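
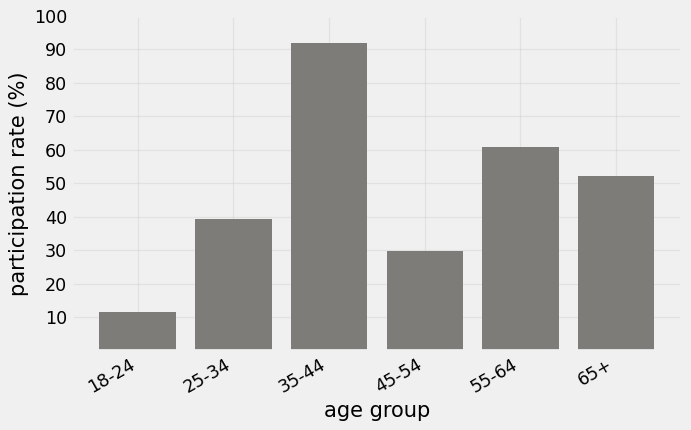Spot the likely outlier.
35-44

35-44 ≈ 90; the rest sit between ≈ 10 and ≈ 60.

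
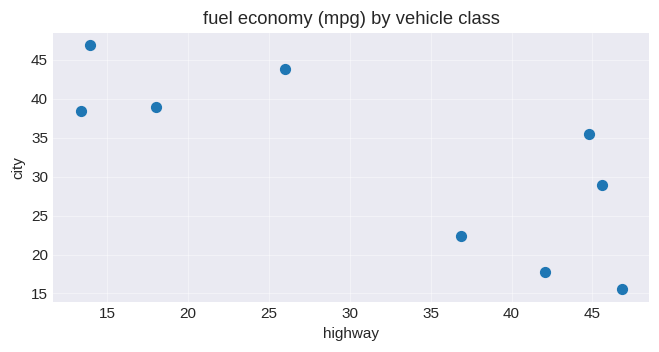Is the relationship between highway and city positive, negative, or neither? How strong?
Points are negatively correlated; strong (|r| ≈ 0.8).

negative, strong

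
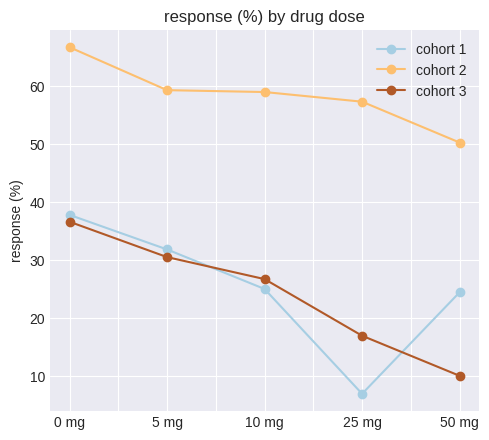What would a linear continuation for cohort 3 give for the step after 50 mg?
Last three: 25, 15, 10 → slope ≈ -7.5/step → next ≈ 2.5.

≈ 2.5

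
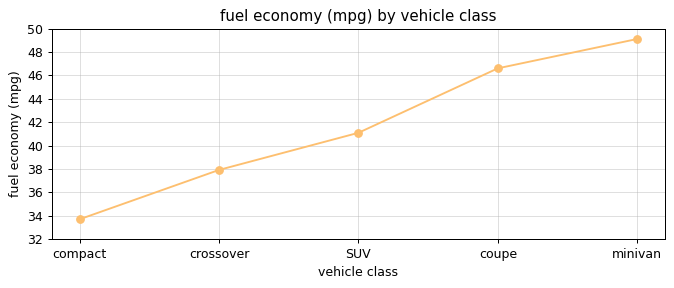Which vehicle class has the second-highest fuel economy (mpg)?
coupe

Top 3: minivan ≈ 50, coupe ≈ 46, SUV ≈ 42.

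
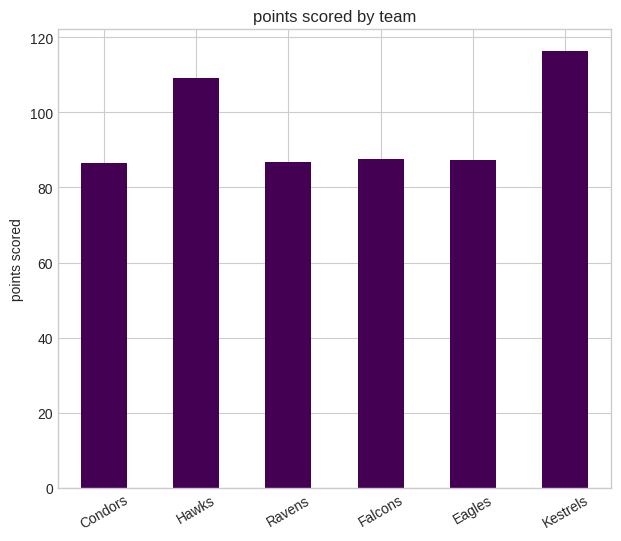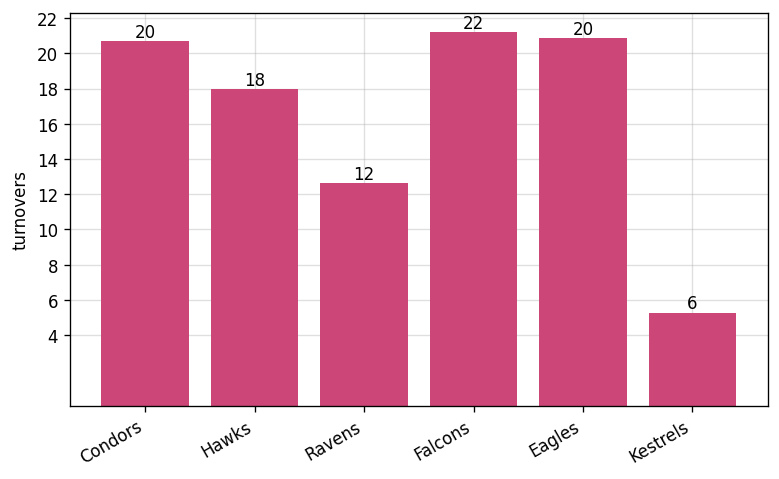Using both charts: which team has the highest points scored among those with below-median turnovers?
Kestrels

Chart 2 median turnovers ≈ 20; below-median teams: Hawks, Ravens, Kestrels. Among those, Kestrels has the highest points scored (≈ 120).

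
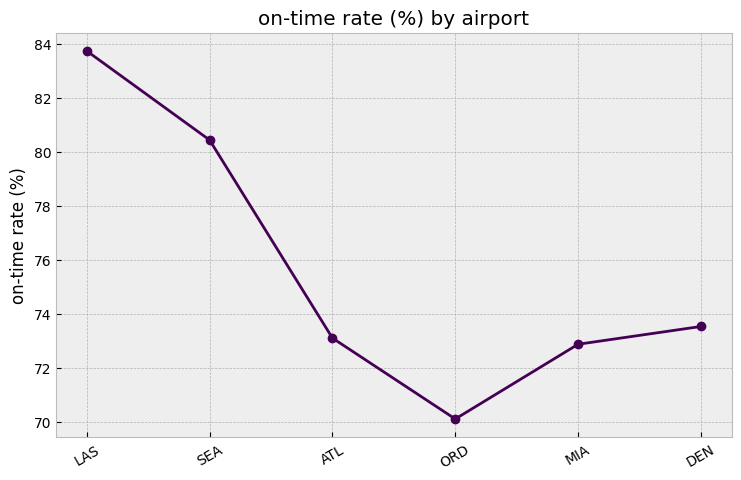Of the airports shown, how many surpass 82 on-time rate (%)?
1

Above 82: LAS.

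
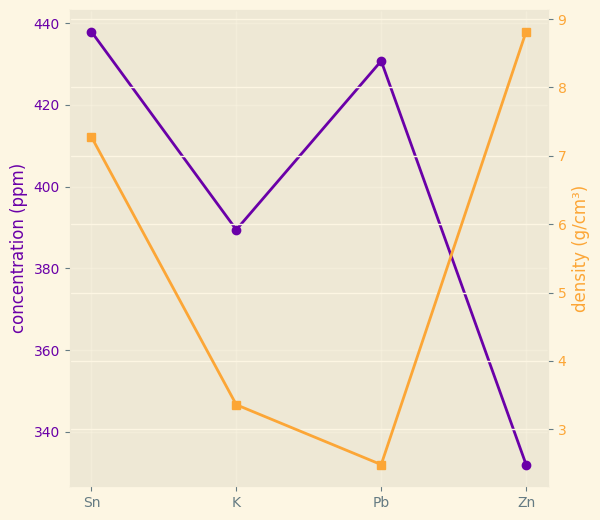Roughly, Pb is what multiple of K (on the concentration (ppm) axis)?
Pb ≈ 430, K ≈ 390; 430/390 ≈ 1.1.

≈ 1.1×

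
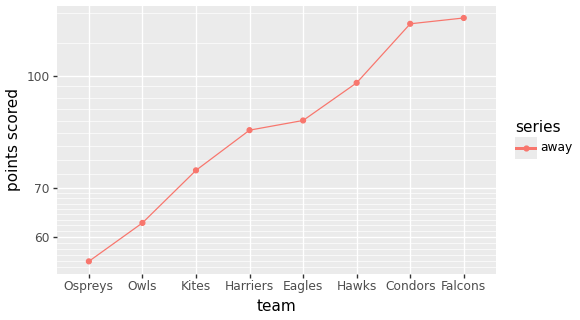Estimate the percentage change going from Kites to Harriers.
Kites ≈ 70, Harriers ≈ 80; (80 − 70) / 70 ≈ +14.3%.

≈ +14.3%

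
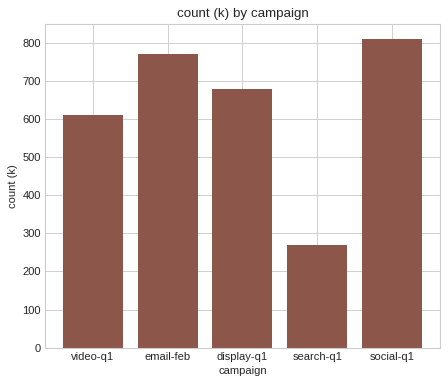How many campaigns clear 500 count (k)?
Above 500: video-q1, email-feb, display-q1, social-q1.

4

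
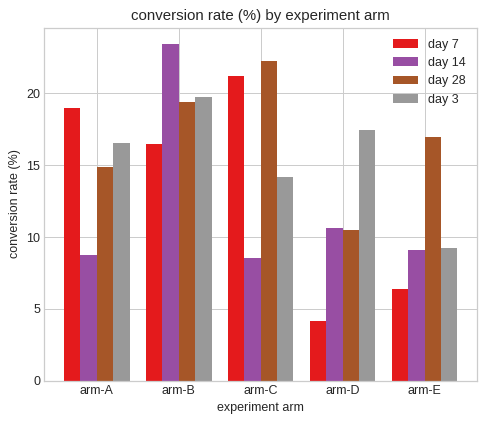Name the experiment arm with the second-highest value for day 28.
arm-B

Top 3 for day 28: arm-C ≈ 22, arm-B ≈ 20, arm-E ≈ 16.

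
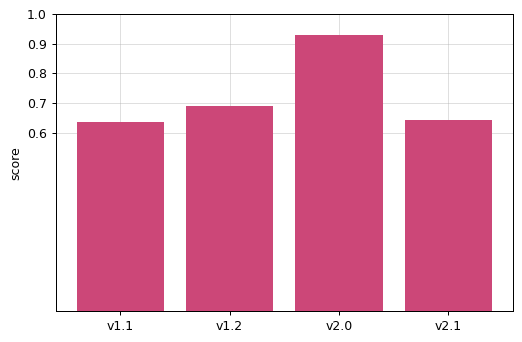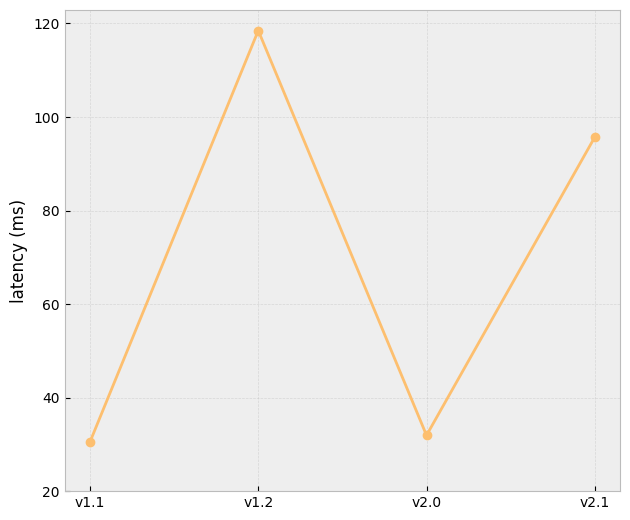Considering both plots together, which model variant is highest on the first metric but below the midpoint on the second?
v2.0

Chart 2 median latency (ms) ≈ 60; below-median model variants: v1.1, v2.0. Among those, v2.0 has the highest score (≈ 0.9).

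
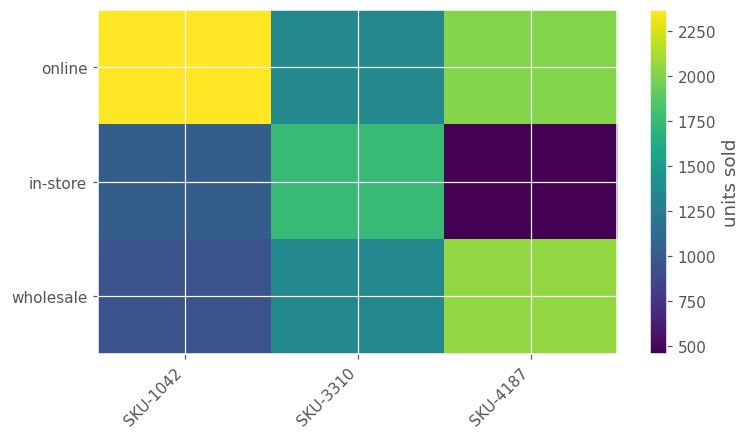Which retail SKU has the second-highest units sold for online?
SKU-4187

Top 3 for online: SKU-1042 ≈ 2400, SKU-4187 ≈ 2000, SKU-3310 ≈ 1400.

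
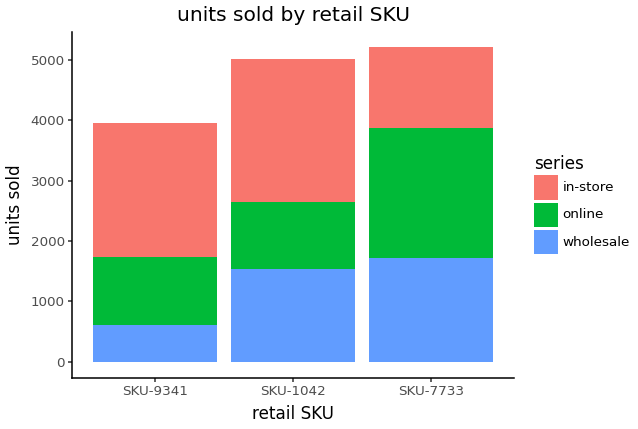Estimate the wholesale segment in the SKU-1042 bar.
≈ 1500

wholesale top ≈ 1500, bottom ≈ 0; segment ≈ 1500.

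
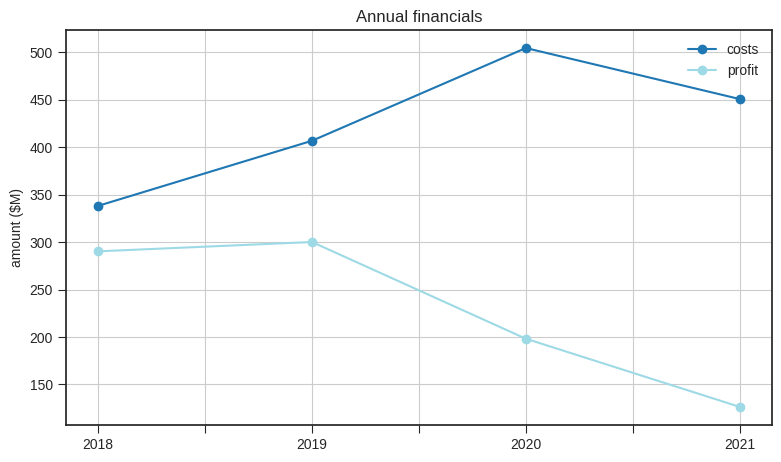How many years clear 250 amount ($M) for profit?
Above 250: 2018, 2019.

2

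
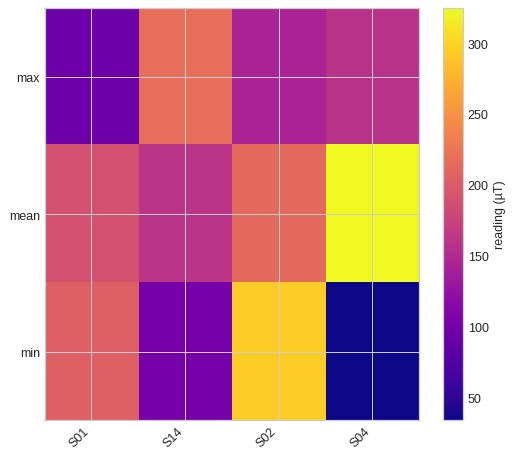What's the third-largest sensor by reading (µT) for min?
Top 4 for min: S02 ≈ 300, S01 ≈ 200, S14 ≈ 100, S04 ≈ 25.

S14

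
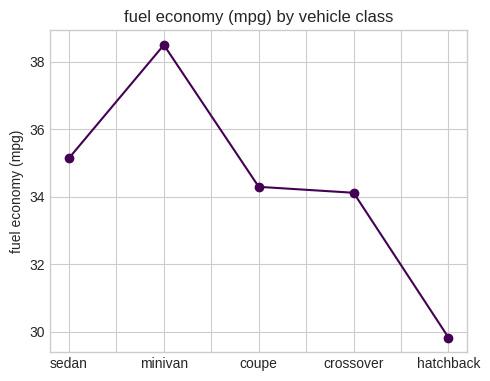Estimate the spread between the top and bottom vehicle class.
Max minivan ≈ 38, min hatchback ≈ 30; range ≈ 8.

≈ 8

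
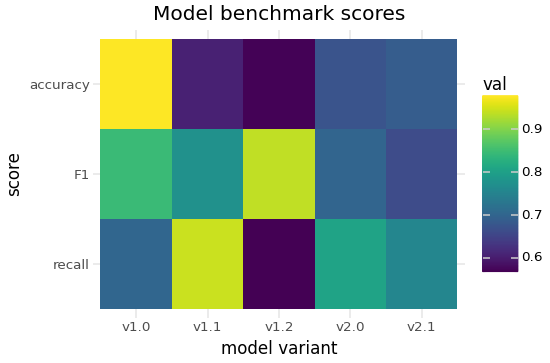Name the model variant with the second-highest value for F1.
Top 3 for F1: v1.2 ≈ 0.95, v1.0 ≈ 0.85, v1.1 ≈ 0.75.

v1.0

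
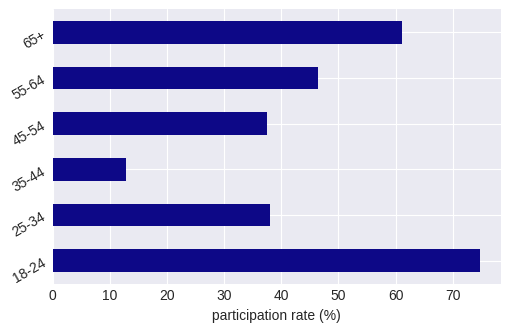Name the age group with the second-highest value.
Top 3: 18-24 ≈ 70, 65+ ≈ 60, 55-64 ≈ 50.

65+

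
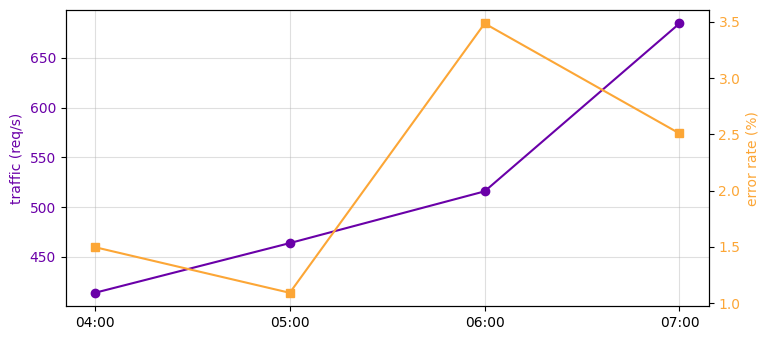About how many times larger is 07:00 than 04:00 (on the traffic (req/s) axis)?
≈ 1.59×

07:00 ≈ 675, 04:00 ≈ 425; 675/425 ≈ 1.59.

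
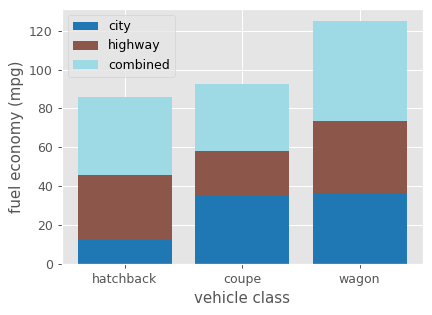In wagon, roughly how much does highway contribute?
≈ 40

highway top ≈ 80, bottom ≈ 40; segment ≈ 40.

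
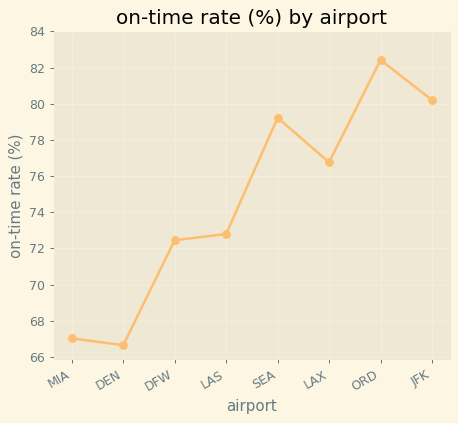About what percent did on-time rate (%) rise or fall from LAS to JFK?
≈ +11.1%

LAS ≈ 72, JFK ≈ 80; (80 − 72) / 72 ≈ +11.1%.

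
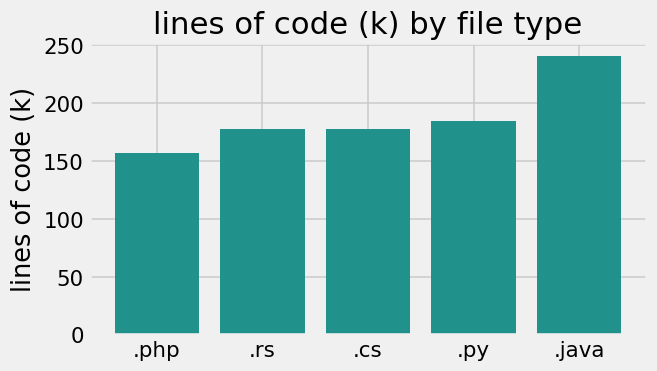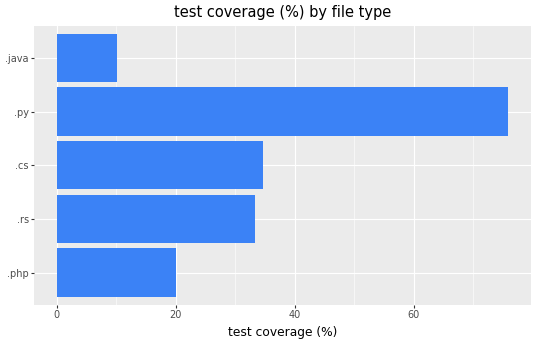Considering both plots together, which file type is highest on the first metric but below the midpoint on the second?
Chart 2 median test coverage (%) ≈ 30; below-median file types: .php, .java. Among those, .java has the highest lines of code (k) (≈ 250).

.java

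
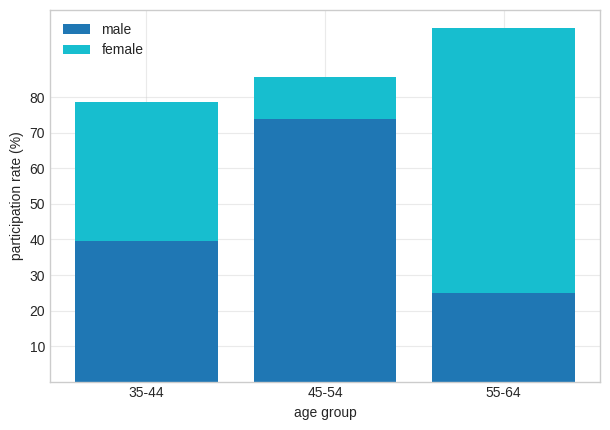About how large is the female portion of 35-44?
≈ 40

female top ≈ 80, bottom ≈ 40; segment ≈ 40.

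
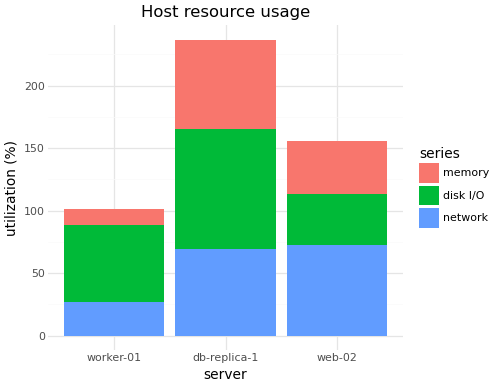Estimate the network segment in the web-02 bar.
≈ 80

network top ≈ 80, bottom ≈ 0; segment ≈ 80.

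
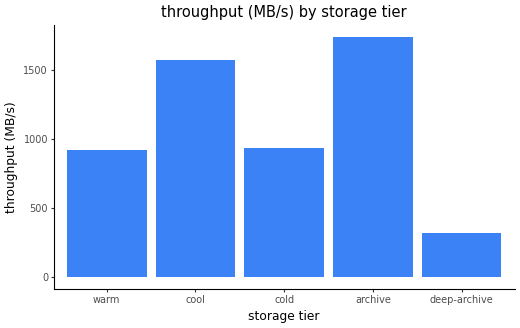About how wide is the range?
Max archive ≈ 1800, min deep-archive ≈ 400; range ≈ 1400.

≈ 1400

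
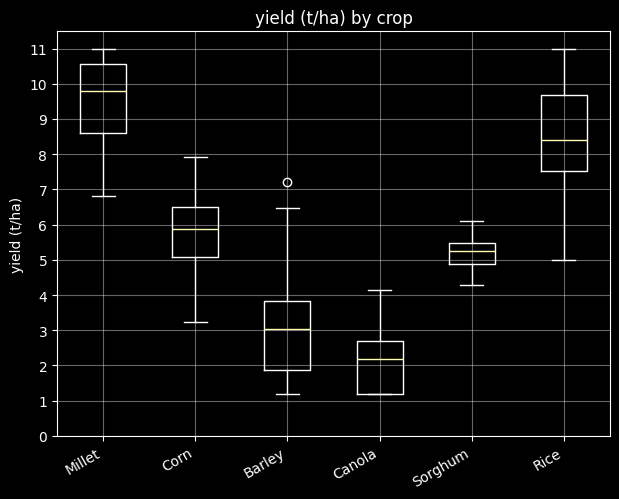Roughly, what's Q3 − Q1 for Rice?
Q3 ≈ 10, Q1 ≈ 8; IQR ≈ 2.

≈ 2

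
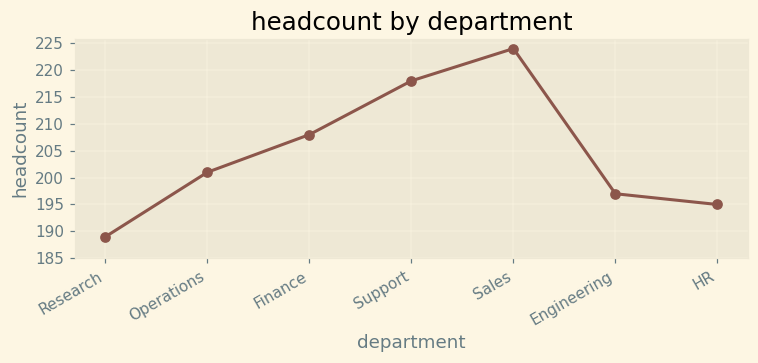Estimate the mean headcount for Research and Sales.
≈ 208

(190 + 225) / 2 ≈ 208.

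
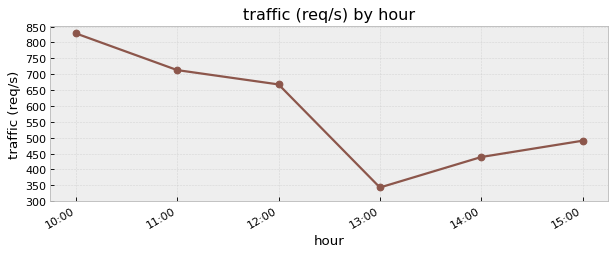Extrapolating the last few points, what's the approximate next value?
Last three: 350, 450, 500 → slope ≈ 75/step → next ≈ 575.

≈ 575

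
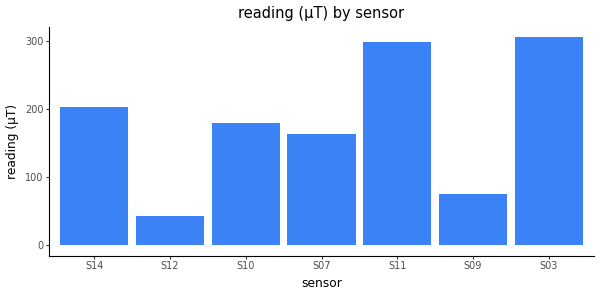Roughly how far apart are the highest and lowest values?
Max S03 ≈ 300, min S12 ≈ 50; range ≈ 250.

≈ 250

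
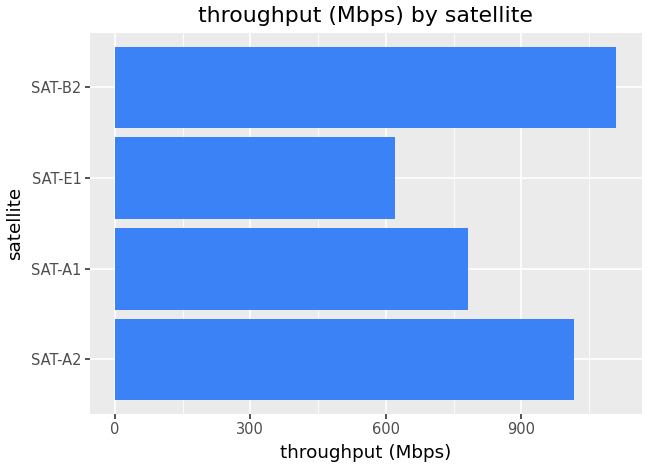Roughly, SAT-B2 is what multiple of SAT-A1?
≈ 1.38×

SAT-B2 ≈ 1100, SAT-A1 ≈ 800; 1100/800 ≈ 1.38.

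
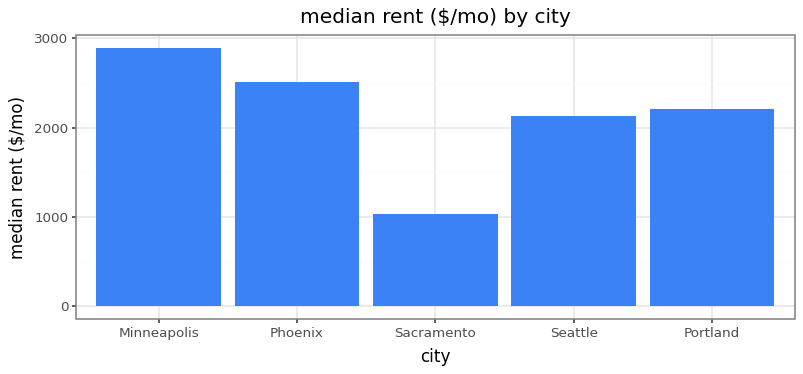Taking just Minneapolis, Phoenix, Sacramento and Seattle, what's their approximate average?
≈ 2125

(3000 + 2500 + 1000 + 2000) / 4 ≈ 2125.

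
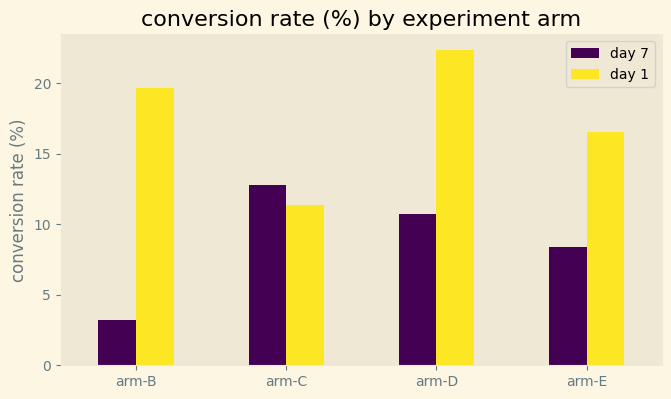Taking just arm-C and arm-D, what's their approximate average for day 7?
(12 + 10) / 2 ≈ 11.

≈ 11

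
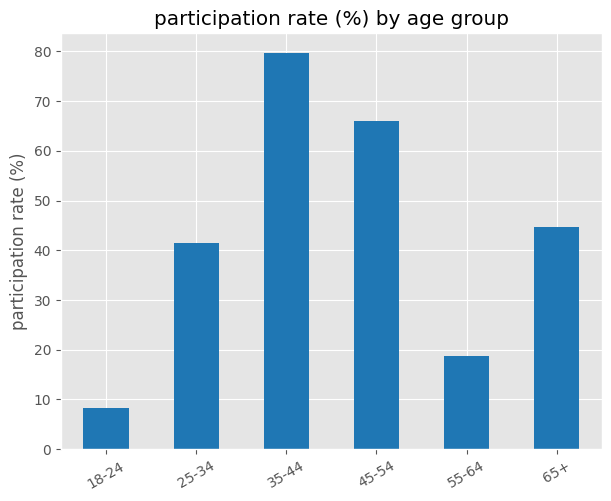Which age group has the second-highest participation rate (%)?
45-54

Top 3: 35-44 ≈ 80, 45-54 ≈ 70, 65+ ≈ 40.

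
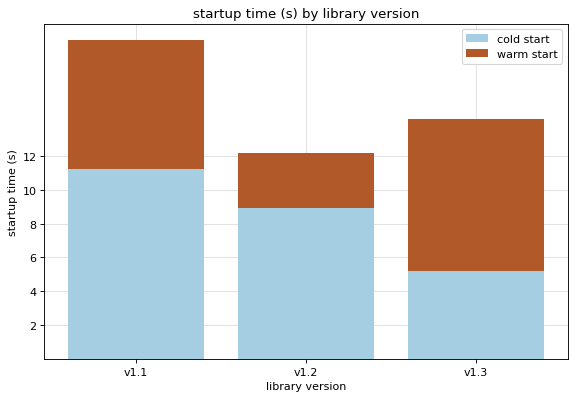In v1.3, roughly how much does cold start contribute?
≈ 6

cold start top ≈ 6, bottom ≈ 0; segment ≈ 6.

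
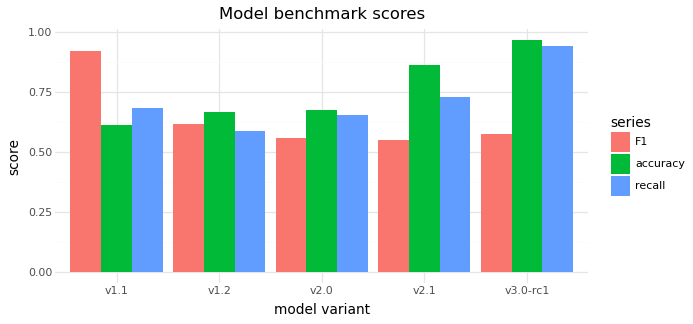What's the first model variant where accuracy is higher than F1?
v1.2

v1.1: accuracy ≈ 0.6 vs F1 ≈ 0.9 (not yet); v1.2: accuracy ≈ 0.7 vs F1 ≈ 0.6 (first crossover).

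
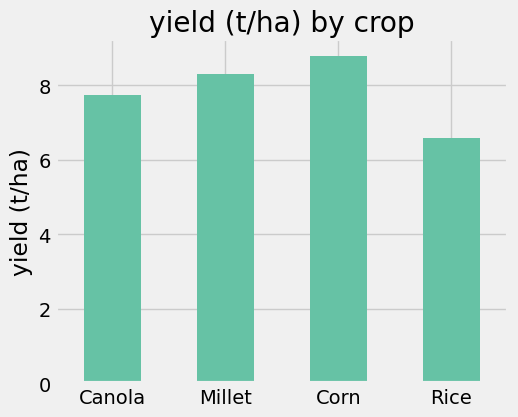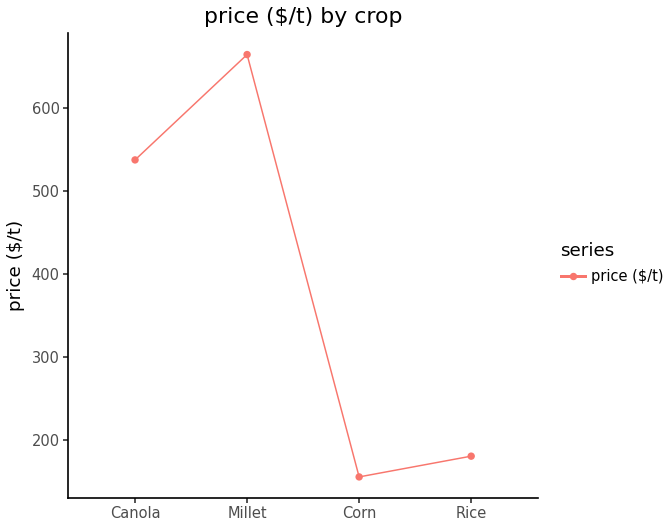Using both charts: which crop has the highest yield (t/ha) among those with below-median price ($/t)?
Corn

Chart 2 median price ($/t) ≈ 400; below-median crops: Corn, Rice. Among those, Corn has the highest yield (t/ha) (≈ 9).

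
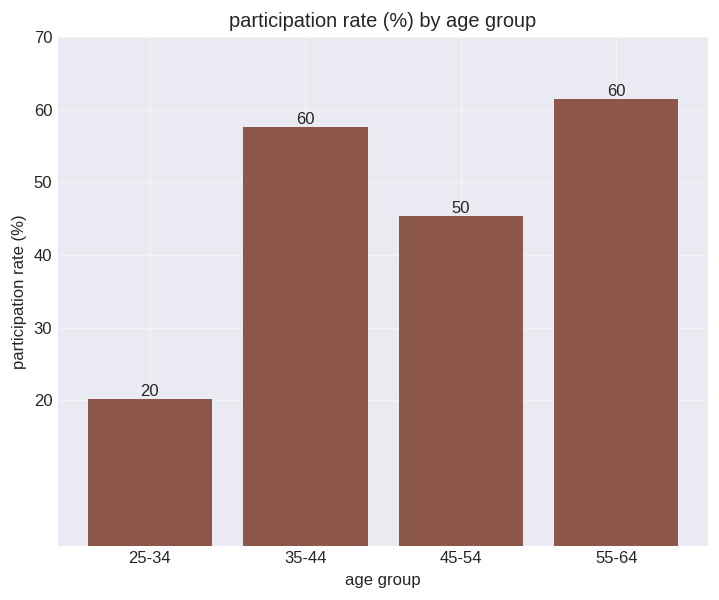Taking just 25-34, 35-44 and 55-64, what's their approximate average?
≈ 47

(20 + 60 + 60) / 3 ≈ 47.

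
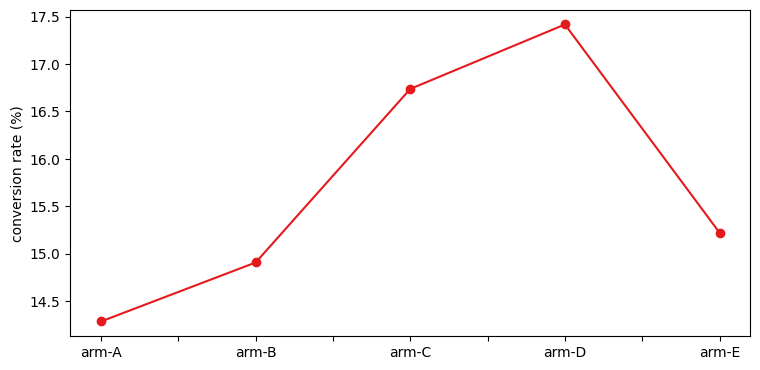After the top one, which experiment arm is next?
Top 3: arm-D ≈ 17.5, arm-C ≈ 16.5, arm-E ≈ 15.0.

arm-C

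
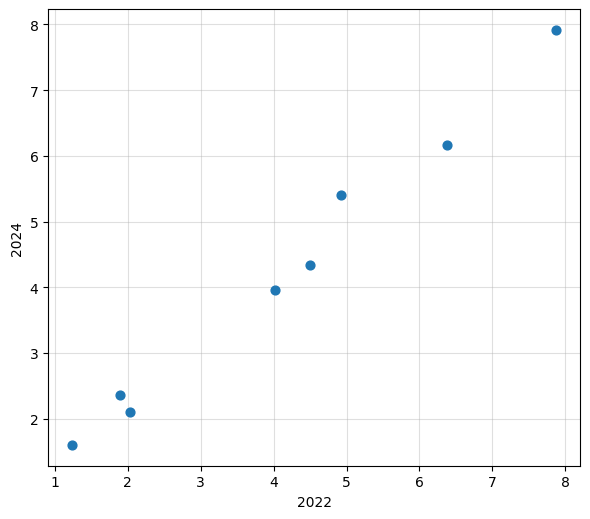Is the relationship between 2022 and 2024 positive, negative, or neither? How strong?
Points are positively correlated; strong (|r| ≈ 1.0).

positive, strong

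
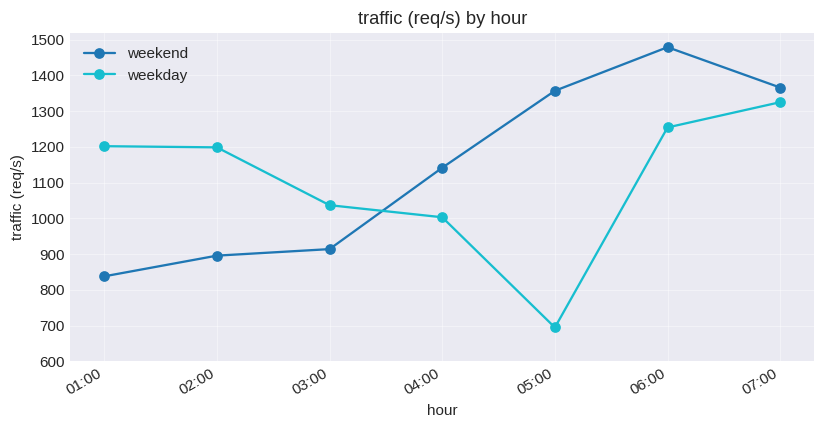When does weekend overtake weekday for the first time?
03:00: weekend ≈ 900 vs weekday ≈ 1000 (not yet); 04:00: weekend ≈ 1100 vs weekday ≈ 1000 (first crossover).

04:00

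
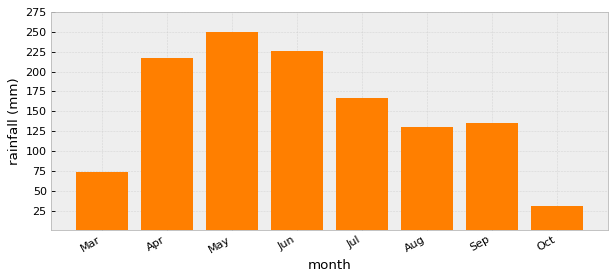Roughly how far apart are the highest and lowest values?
≈ 225

Max May ≈ 250, min Oct ≈ 25; range ≈ 225.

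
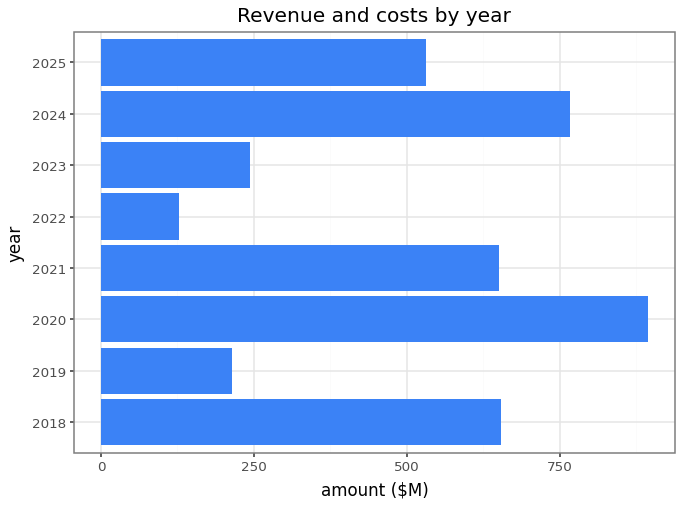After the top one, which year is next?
Top 3: 2020 ≈ 900, 2024 ≈ 800, 2018 ≈ 700.

2024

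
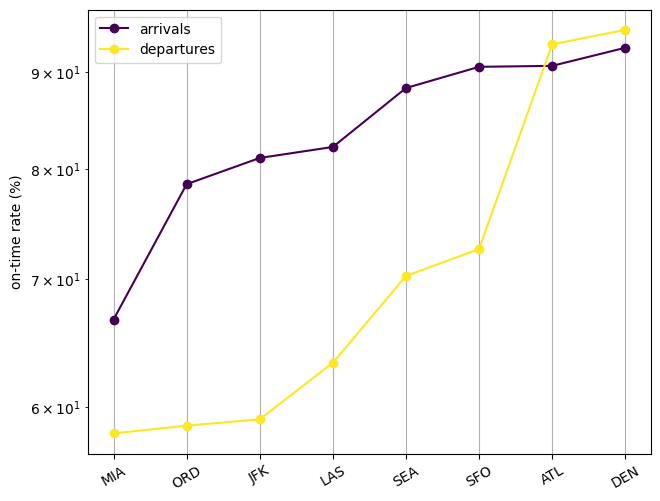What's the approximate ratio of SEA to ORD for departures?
≈ 1.17×

SEA ≈ 70, ORD ≈ 60; 70/60 ≈ 1.17.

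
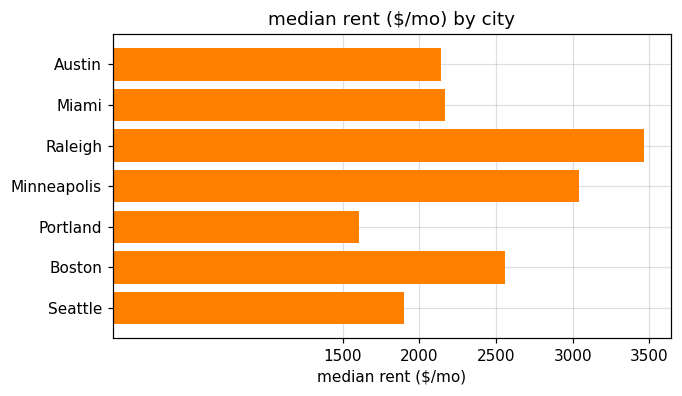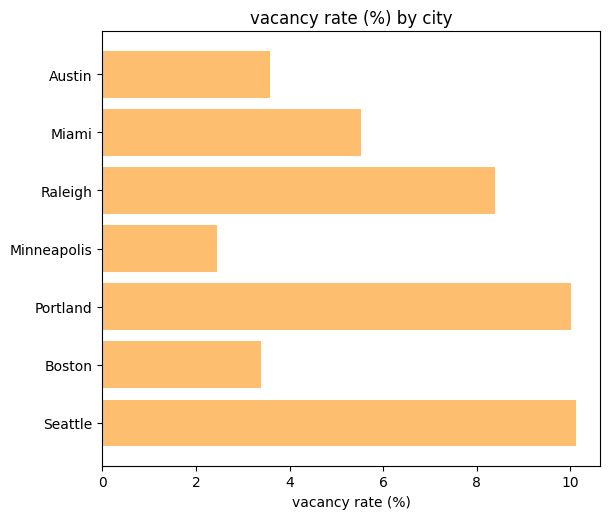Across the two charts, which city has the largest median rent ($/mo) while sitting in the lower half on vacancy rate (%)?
Chart 2 median vacancy rate (%) ≈ 6; below-median cities: Austin, Minneapolis, Boston. Among those, Minneapolis has the highest median rent ($/mo) (≈ 3000).

Minneapolis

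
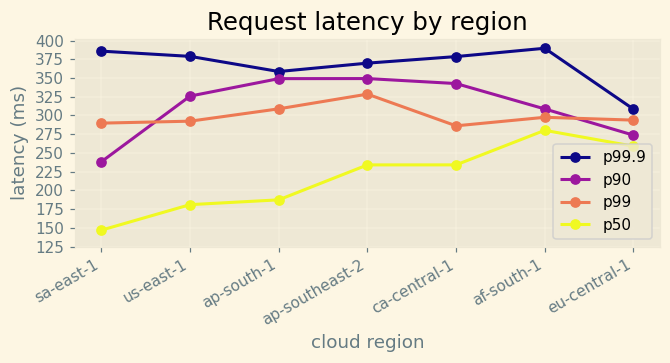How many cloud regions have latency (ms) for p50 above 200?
4

Above 200: ap-southeast-2, ca-central-1, af-south-1, eu-central-1.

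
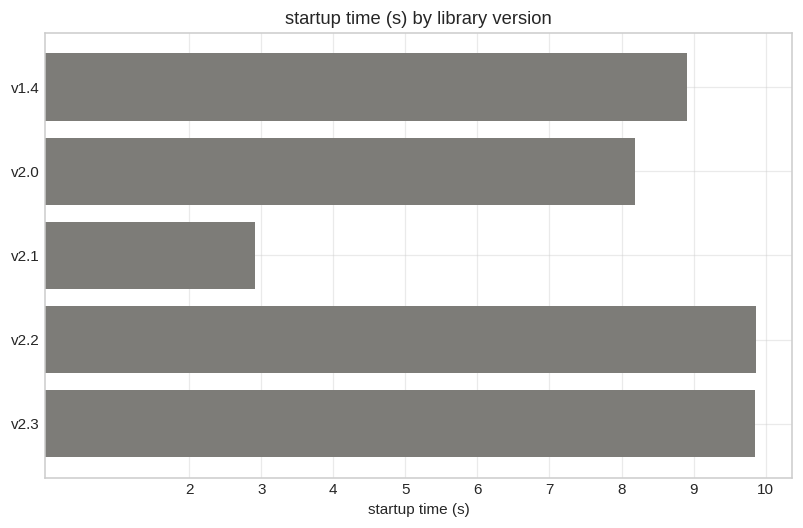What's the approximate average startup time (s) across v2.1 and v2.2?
≈ 6

(3 + 10) / 2 ≈ 6.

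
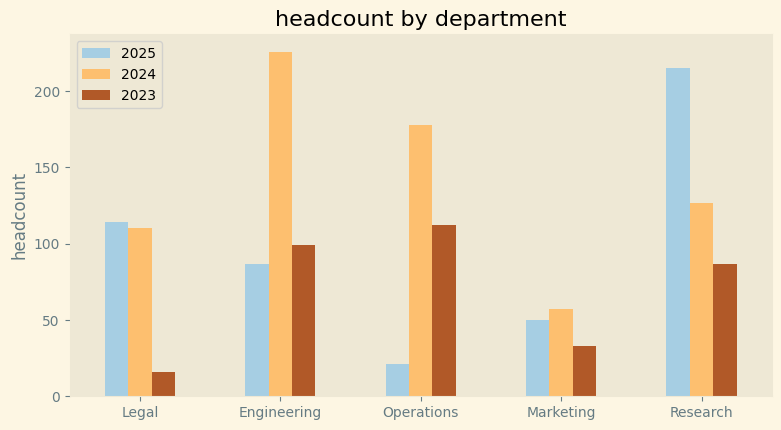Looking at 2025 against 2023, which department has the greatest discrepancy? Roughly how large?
Research: 2025 ≈ 220, 2023 ≈ 80 → gap ≈ 140. Next-largest (Legal) is only ≈ 100.

Research, ≈ 140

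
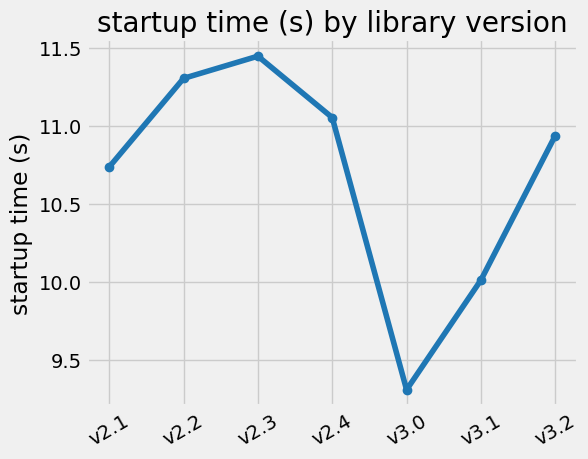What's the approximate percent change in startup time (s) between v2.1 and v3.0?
v2.1 ≈ 10.8, v3.0 ≈ 9.4; (9.4 − 10.8) / 10.8 ≈ -13%.

≈ -13%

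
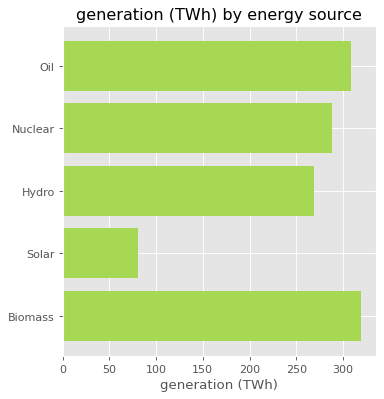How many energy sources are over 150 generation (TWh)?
4

Above 150: Oil, Nuclear, Hydro, Biomass.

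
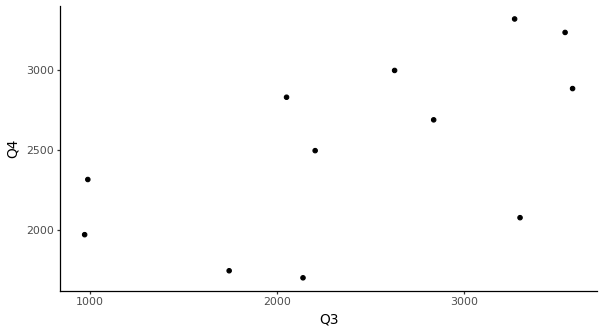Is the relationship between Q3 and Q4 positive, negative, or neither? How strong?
positive, moderate

Points are positively correlated; moderate (|r| ≈ 0.6).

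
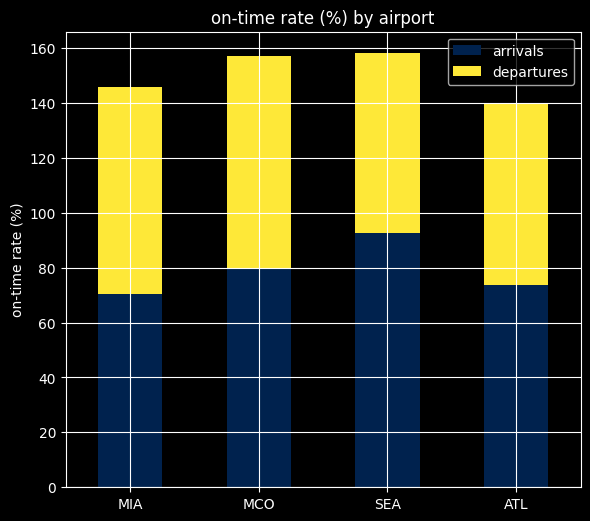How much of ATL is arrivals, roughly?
≈ 80

arrivals top ≈ 80, bottom ≈ 0; segment ≈ 80.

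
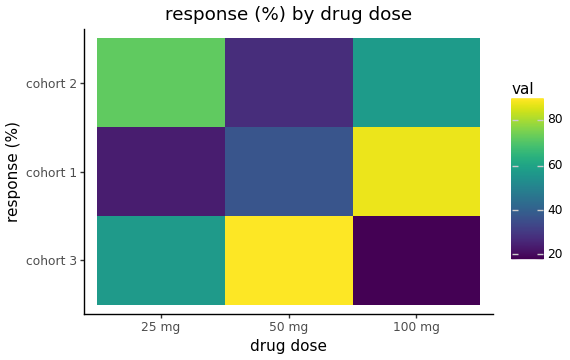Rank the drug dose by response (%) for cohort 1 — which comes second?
Top 3 for cohort 1: 100 mg ≈ 90, 50 mg ≈ 40, 25 mg ≈ 20.

50 mg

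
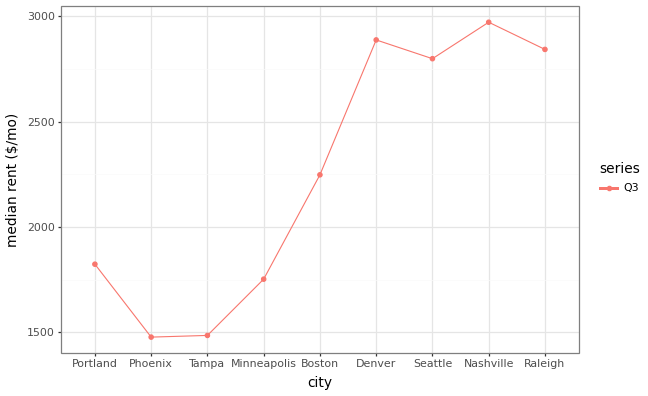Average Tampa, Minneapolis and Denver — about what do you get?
≈ 2000

(1400 + 1800 + 2800) / 3 ≈ 2000.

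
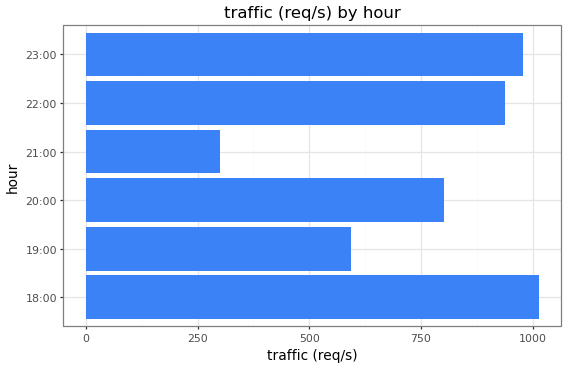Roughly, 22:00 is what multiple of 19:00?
22:00 ≈ 900, 19:00 ≈ 600; 900/600 ≈ 1.5.

≈ 1.5×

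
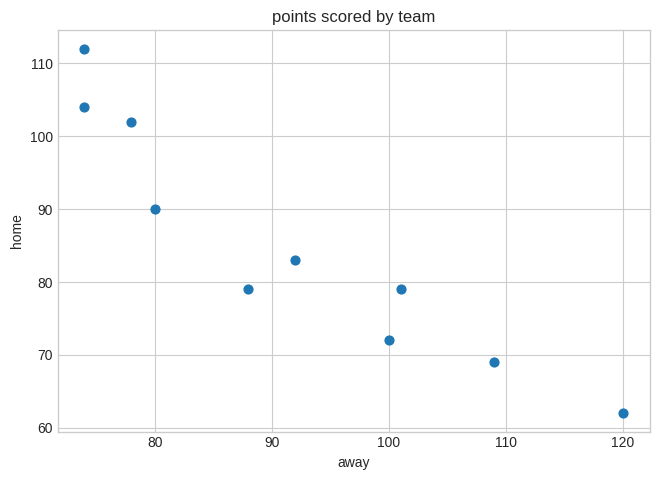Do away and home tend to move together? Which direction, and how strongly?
negative, strong

Points are negatively correlated; strong (|r| ≈ 0.9).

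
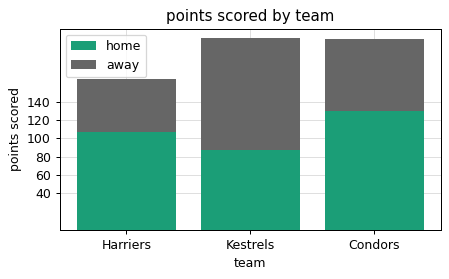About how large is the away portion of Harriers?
away top ≈ 160, bottom ≈ 100; segment ≈ 60.

≈ 60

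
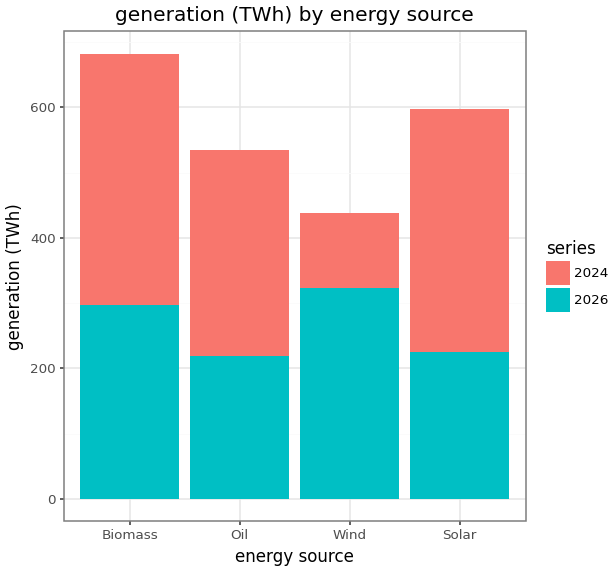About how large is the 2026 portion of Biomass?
≈ 300

2026 top ≈ 300, bottom ≈ 0; segment ≈ 300.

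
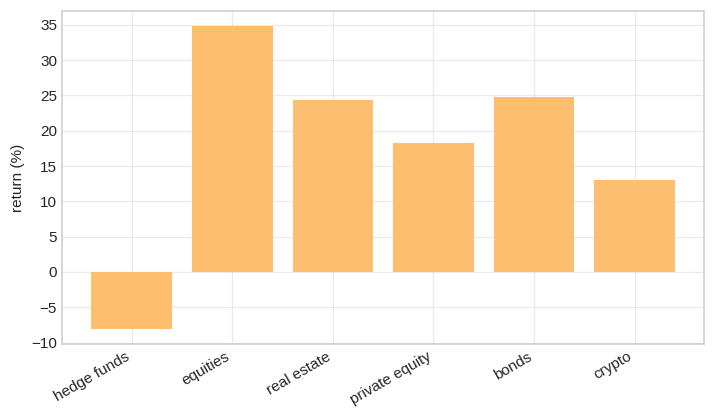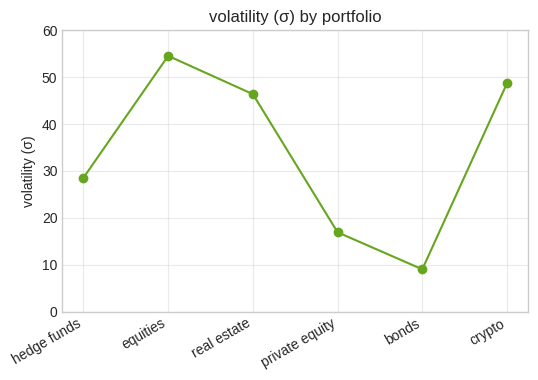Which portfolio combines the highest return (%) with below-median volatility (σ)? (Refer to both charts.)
bonds

Chart 2 median volatility (σ) ≈ 40; below-median portfolios: hedge funds, private equity, bonds. Among those, bonds has the highest return (%) (≈ 25).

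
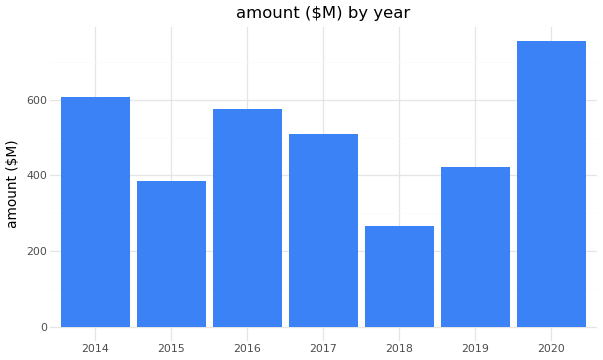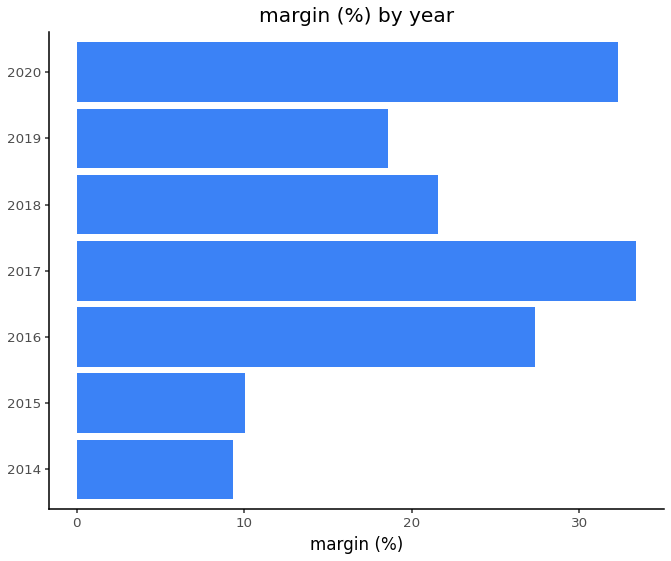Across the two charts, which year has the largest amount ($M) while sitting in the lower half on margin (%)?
2014

Chart 2 median margin (%) ≈ 20; below-median years: 2014, 2015, 2019. Among those, 2014 has the highest amount ($M) (≈ 600).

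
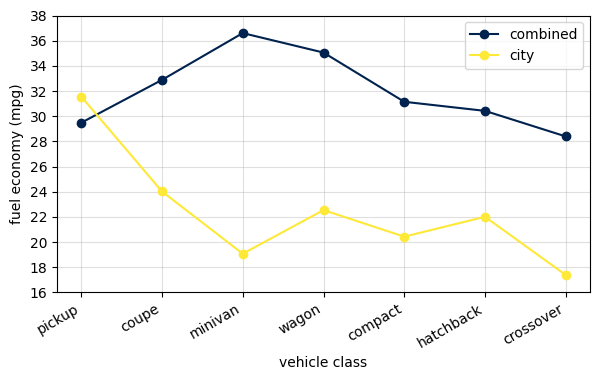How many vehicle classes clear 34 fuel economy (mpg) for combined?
Above 34: minivan, wagon.

2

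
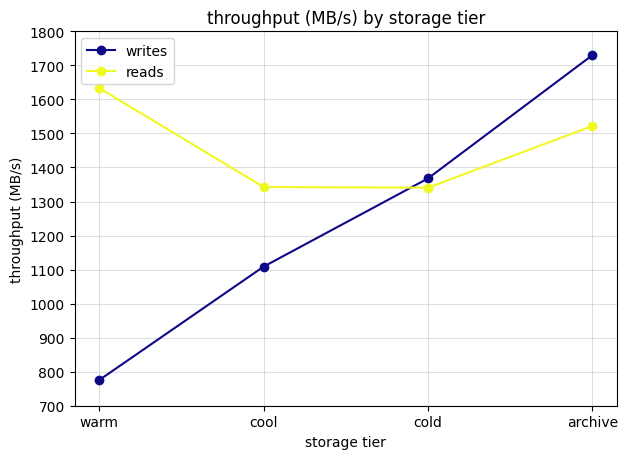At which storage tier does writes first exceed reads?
cool: writes ≈ 1100 vs reads ≈ 1300 (not yet); cold: writes ≈ 1400 vs reads ≈ 1300 (first crossover).

cold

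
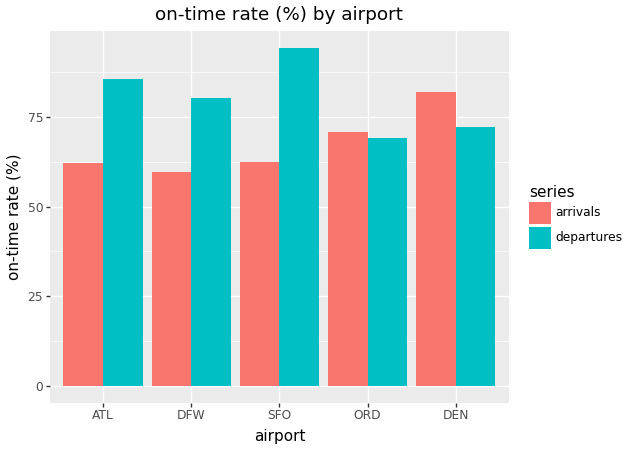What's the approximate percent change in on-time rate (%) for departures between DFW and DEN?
DFW ≈ 80, DEN ≈ 70; (70 − 80) / 80 ≈ -12.5%.

≈ -12.5%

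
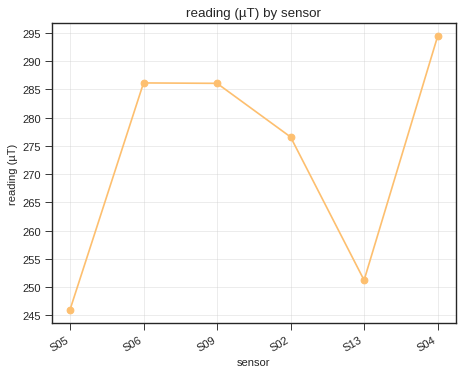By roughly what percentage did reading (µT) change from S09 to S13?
≈ -12.3%

S09 ≈ 285, S13 ≈ 250; (250 − 285) / 285 ≈ -12.3%.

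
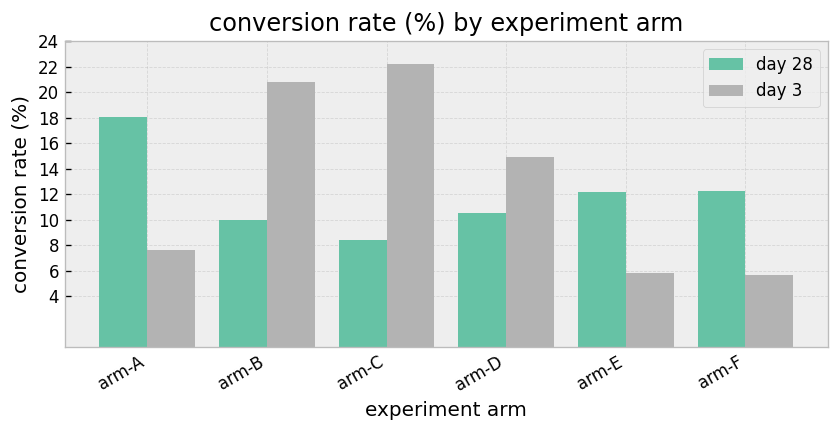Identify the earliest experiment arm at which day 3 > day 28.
arm-B

arm-A: day 3 ≈ 8 vs day 28 ≈ 18 (not yet); arm-B: day 3 ≈ 20 vs day 28 ≈ 10 (first crossover).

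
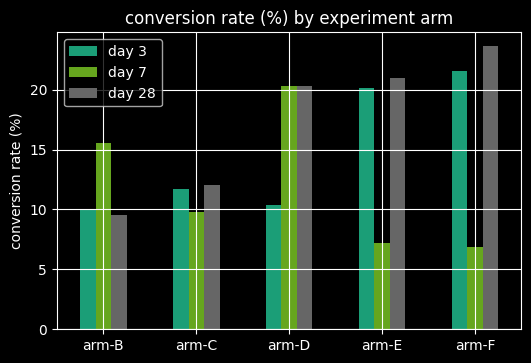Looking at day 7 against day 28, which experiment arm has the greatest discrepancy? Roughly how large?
arm-F: day 7 ≈ 6, day 28 ≈ 24 → gap ≈ 18. Next-largest (arm-E) is only ≈ 12.

arm-F, ≈ 18 %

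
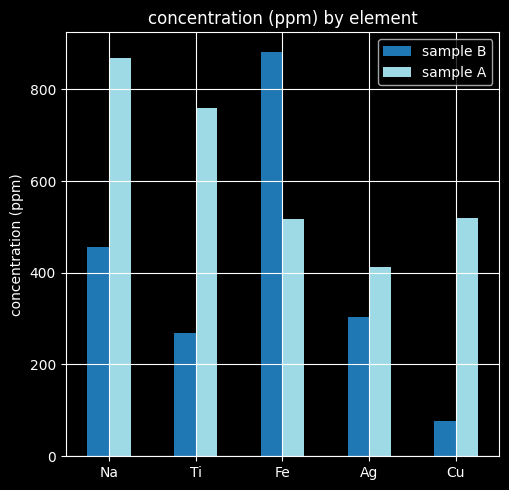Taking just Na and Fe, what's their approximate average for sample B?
≈ 700

(500 + 900) / 2 ≈ 700.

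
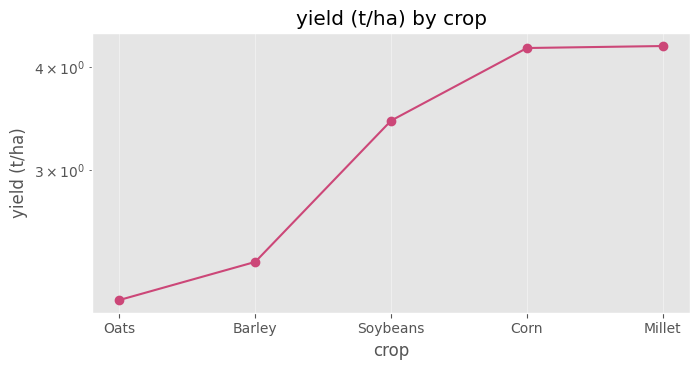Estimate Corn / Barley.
≈ 1.75×

Corn ≈ 4.2, Barley ≈ 2.4; 4.2/2.4 ≈ 1.75.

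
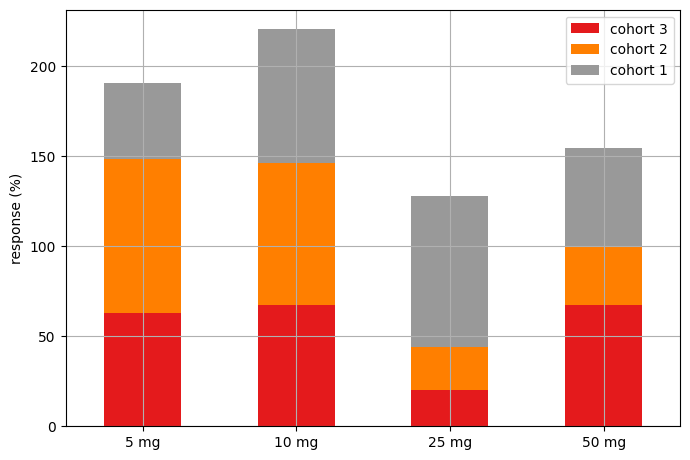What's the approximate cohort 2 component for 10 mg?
≈ 80

cohort 2 top ≈ 140, bottom ≈ 60; segment ≈ 80.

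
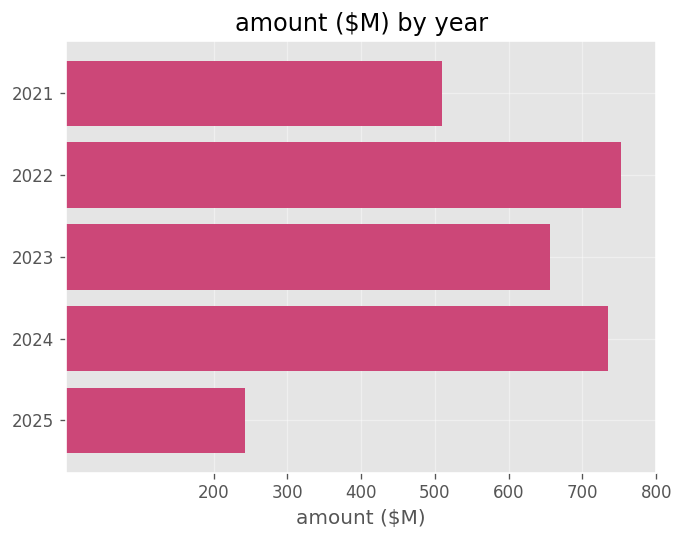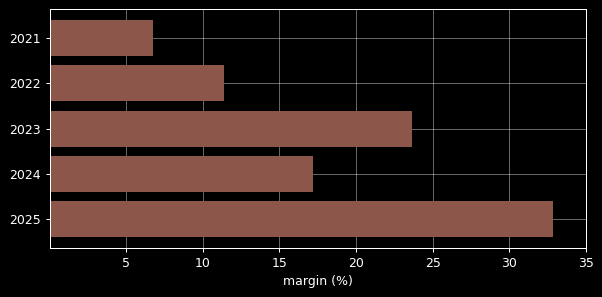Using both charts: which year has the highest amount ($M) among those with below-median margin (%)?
2022

Chart 2 median margin (%) ≈ 15; below-median years: 2021, 2022. Among those, 2022 has the highest amount ($M) (≈ 800).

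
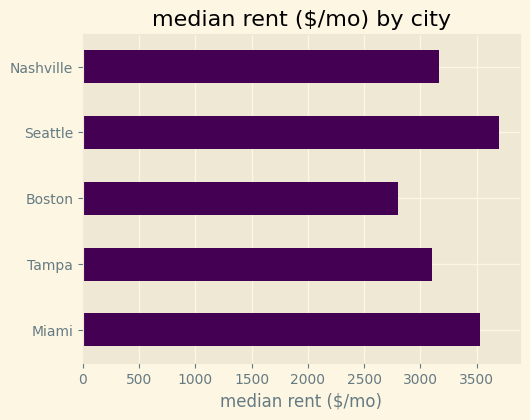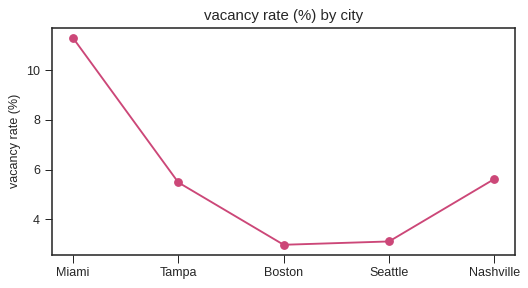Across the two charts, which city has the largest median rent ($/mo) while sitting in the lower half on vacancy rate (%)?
Chart 2 median vacancy rate (%) ≈ 6; below-median cities: Boston, Seattle. Among those, Seattle has the highest median rent ($/mo) (≈ 3500).

Seattle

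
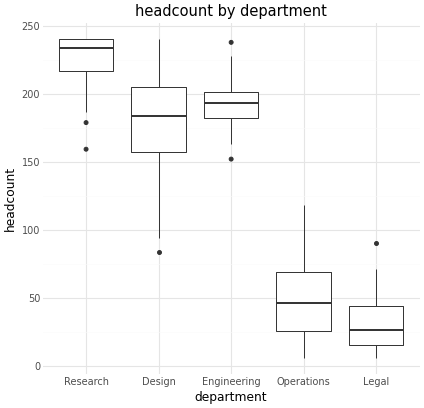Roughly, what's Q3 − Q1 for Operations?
≈ 40

Q3 ≈ 60, Q1 ≈ 20; IQR ≈ 40.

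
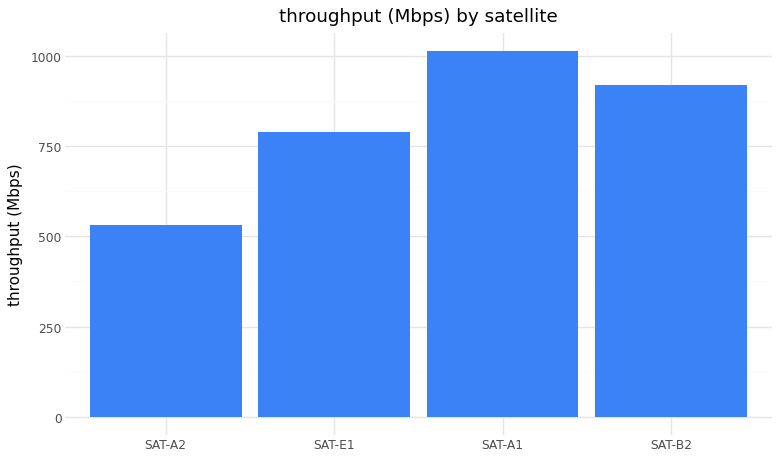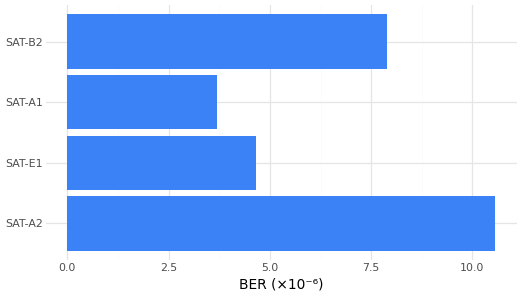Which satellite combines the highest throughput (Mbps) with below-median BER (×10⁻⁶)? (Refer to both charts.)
SAT-A1

Chart 2 median BER (×10⁻⁶) ≈ 6; below-median satellites: SAT-E1, SAT-A1. Among those, SAT-A1 has the highest throughput (Mbps) (≈ 1000).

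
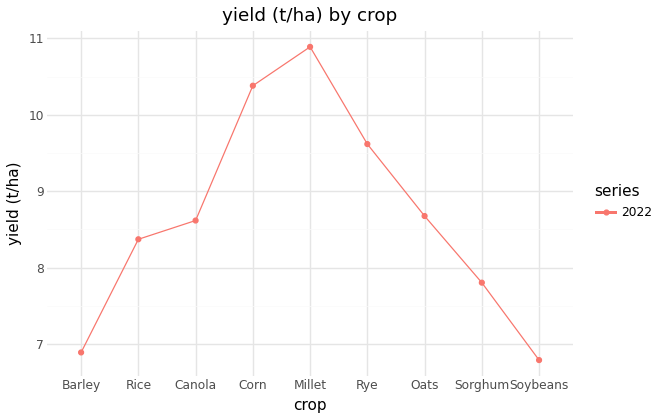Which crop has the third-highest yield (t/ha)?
Top 4: Millet ≈ 11.0, Corn ≈ 10.5, Rye ≈ 9.5, Oats ≈ 8.5.

Rye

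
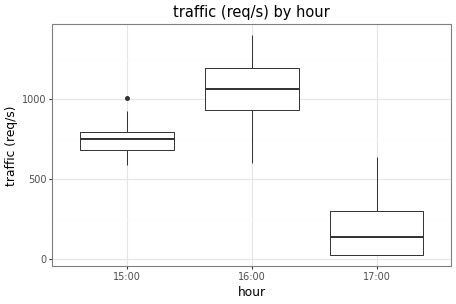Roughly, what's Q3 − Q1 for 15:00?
Q3 ≈ 800, Q1 ≈ 700; IQR ≈ 100.

≈ 100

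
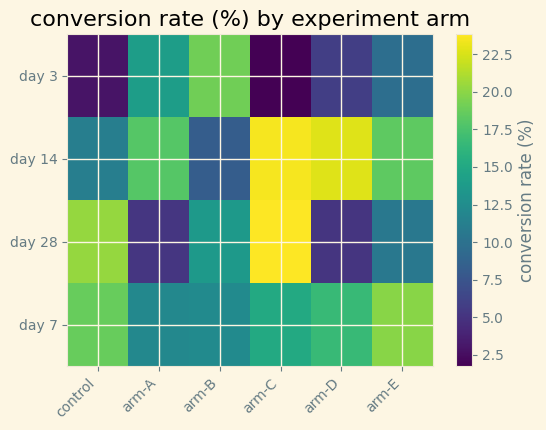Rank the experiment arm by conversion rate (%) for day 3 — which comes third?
Top 4 for day 3: arm-B ≈ 20, arm-A ≈ 14, arm-E ≈ 10, arm-D ≈ 6.

arm-E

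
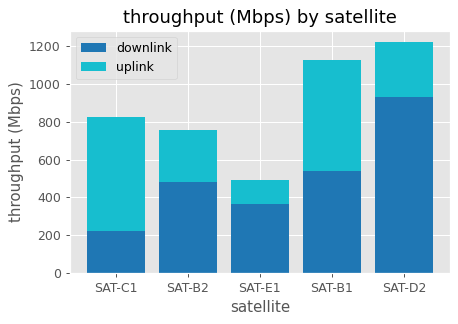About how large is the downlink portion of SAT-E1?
downlink top ≈ 400, bottom ≈ 0; segment ≈ 400.

≈ 400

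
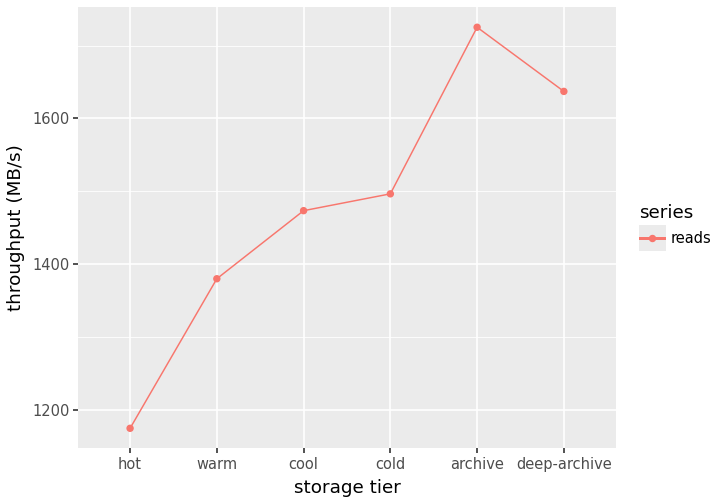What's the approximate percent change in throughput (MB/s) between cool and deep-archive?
≈ +13.8%

cool ≈ 1450, deep-archive ≈ 1650; (1650 − 1450) / 1450 ≈ +13.8%.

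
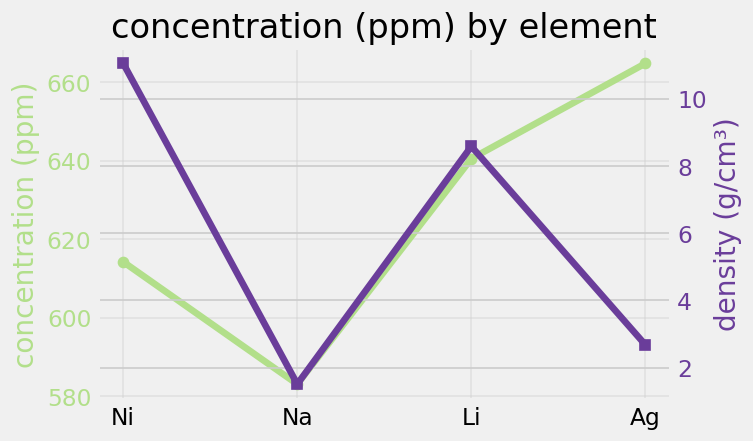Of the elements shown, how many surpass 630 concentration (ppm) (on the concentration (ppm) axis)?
Above 630: Li, Ag.

2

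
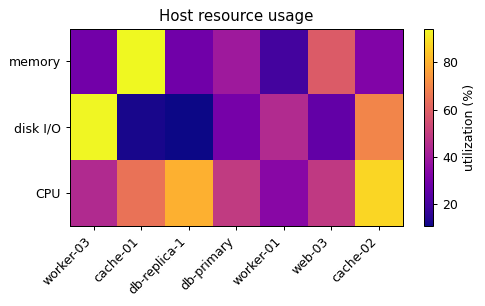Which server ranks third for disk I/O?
worker-01

Top 4 for disk I/O: worker-03 ≈ 90, cache-02 ≈ 70, worker-01 ≈ 40, db-primary ≈ 30.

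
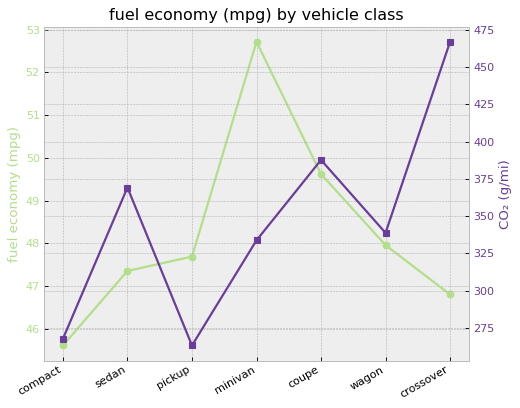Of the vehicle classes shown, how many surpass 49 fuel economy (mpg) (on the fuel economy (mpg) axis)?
Above 49: minivan, coupe.

2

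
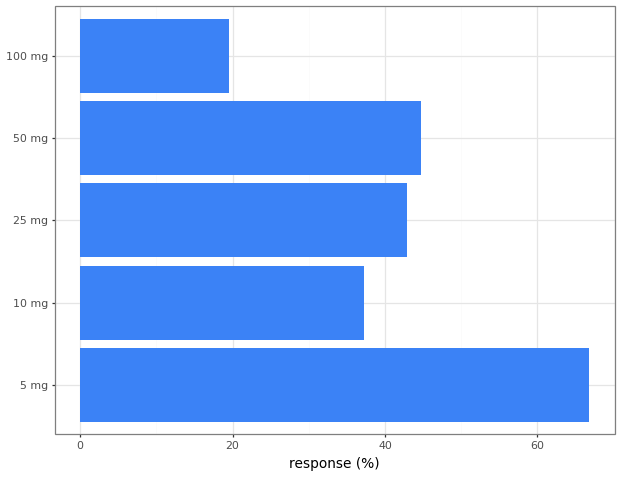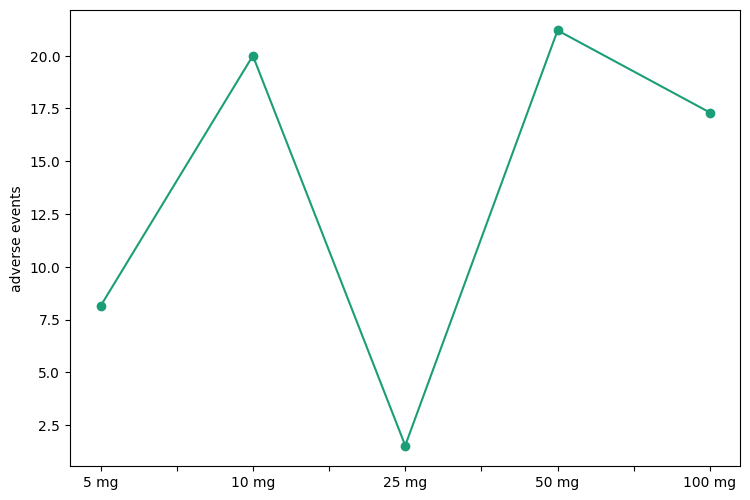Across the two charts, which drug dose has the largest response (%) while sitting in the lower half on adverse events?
5 mg

Chart 2 median adverse events ≈ 18; below-median drug doses: 5 mg, 25 mg. Among those, 5 mg has the highest response (%) (≈ 70).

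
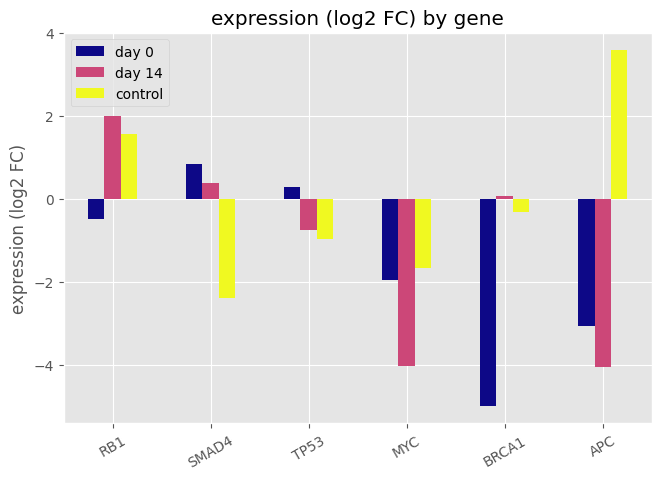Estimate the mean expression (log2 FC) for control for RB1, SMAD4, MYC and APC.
≈ 0

(2 + -2 + -2 + 4) / 4 ≈ 0.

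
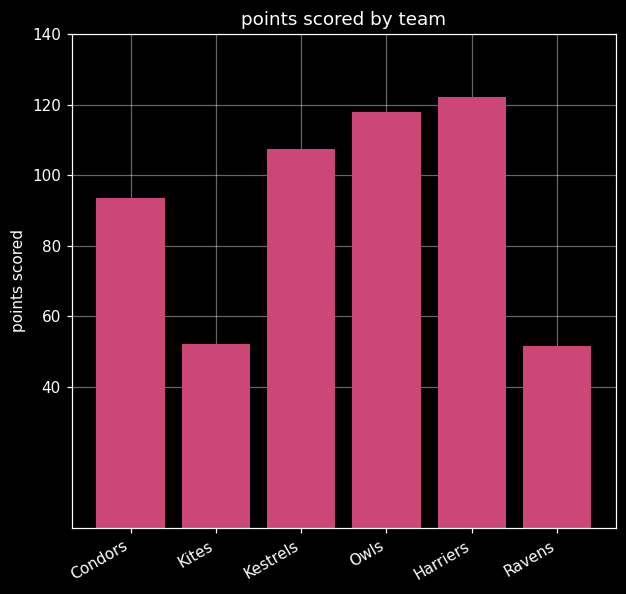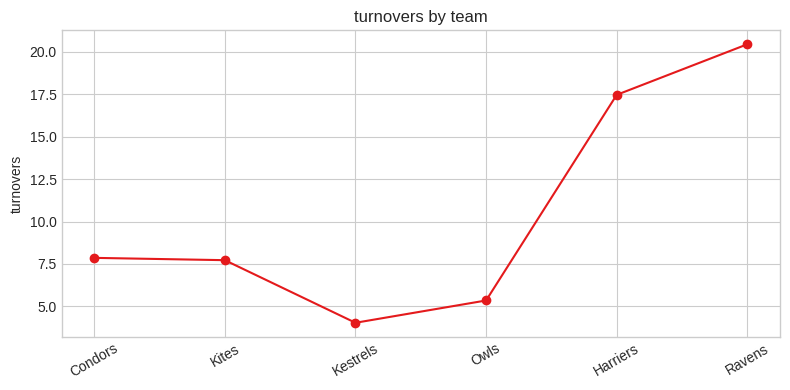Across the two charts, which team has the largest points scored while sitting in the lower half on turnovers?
Owls

Chart 2 median turnovers ≈ 8; below-median teams: Kites, Kestrels, Owls. Among those, Owls has the highest points scored (≈ 120).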